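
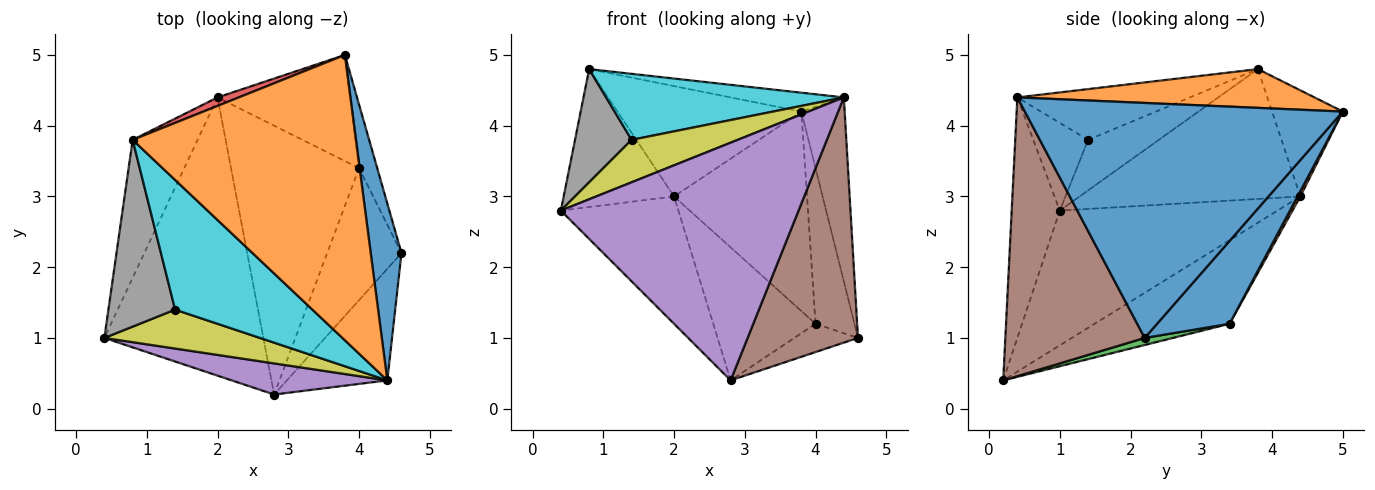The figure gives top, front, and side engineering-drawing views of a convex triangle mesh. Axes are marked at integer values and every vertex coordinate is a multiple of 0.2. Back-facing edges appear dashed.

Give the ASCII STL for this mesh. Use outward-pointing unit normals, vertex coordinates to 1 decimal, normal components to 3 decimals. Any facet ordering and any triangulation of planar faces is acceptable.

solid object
 facet normal 0.983 0.134 0.129
  outer loop
   vertex 4.4 0.4 4.4
   vertex 4.6 2.2 1.0
   vertex 3.8 5.0 4.2
  endloop
 endfacet
 facet normal 0.171 0.065 0.983
  outer loop
   vertex 4.4 0.4 4.4
   vertex 3.8 5.0 4.2
   vertex 0.8 3.8 4.8
  endloop
 endfacet
 facet normal -0.816 0.408 -0.408
  outer loop
   vertex 2.0 4.4 3.0
   vertex 0.4 1.0 2.8
   vertex 0.8 3.8 4.8
  endloop
 endfacet
 facet normal -0.358 0.931 0.072
  outer loop
   vertex 2.0 4.4 3.0
   vertex 0.8 3.8 4.8
   vertex 3.8 5.0 4.2
  endloop
 endfacet
 facet normal -0.197 -0.972 0.127
  outer loop
   vertex 2.8 0.2 0.4
   vertex 4.4 0.4 4.4
   vertex 0.4 1.0 2.8
  endloop
 endfacet
 facet normal 0.754 -0.597 -0.272
  outer loop
   vertex 2.8 0.2 0.4
   vertex 4.6 2.2 1.0
   vertex 4.4 0.4 4.4
  endloop
 endfacet
 facet normal -0.610 0.330 -0.720
  outer loop
   vertex 2.8 0.2 0.4
   vertex 0.4 1.0 2.8
   vertex 2.0 4.4 3.0
  endloop
 endfacet
 facet normal -0.544 -0.435 0.718
  outer loop
   vertex 1.4 1.4 3.8
   vertex 0.8 3.8 4.8
   vertex 0.4 1.0 2.8
  endloop
 endfacet
 facet normal -0.356 -0.689 0.631
  outer loop
   vertex 1.4 1.4 3.8
   vertex 0.4 1.0 2.8
   vertex 4.4 0.4 4.4
  endloop
 endfacet
 facet normal -0.313 -0.431 0.846
  outer loop
   vertex 1.4 1.4 3.8
   vertex 4.4 0.4 4.4
   vertex 0.8 3.8 4.8
  endloop
 endfacet
 facet normal 0.865 0.464 -0.190
  outer loop
   vertex 4.0 3.4 1.2
   vertex 3.8 5.0 4.2
   vertex 4.6 2.2 1.0
  endloop
 endfacet
 facet normal 0.019 0.883 -0.470
  outer loop
   vertex 4.0 3.4 1.2
   vertex 2.0 4.4 3.0
   vertex 3.8 5.0 4.2
  endloop
 endfacet
 facet normal 0.093 0.209 -0.974
  outer loop
   vertex 4.0 3.4 1.2
   vertex 4.6 2.2 1.0
   vertex 2.8 0.2 0.4
  endloop
 endfacet
 facet normal -0.505 0.383 -0.774
  outer loop
   vertex 4.0 3.4 1.2
   vertex 2.8 0.2 0.4
   vertex 2.0 4.4 3.0
  endloop
 endfacet
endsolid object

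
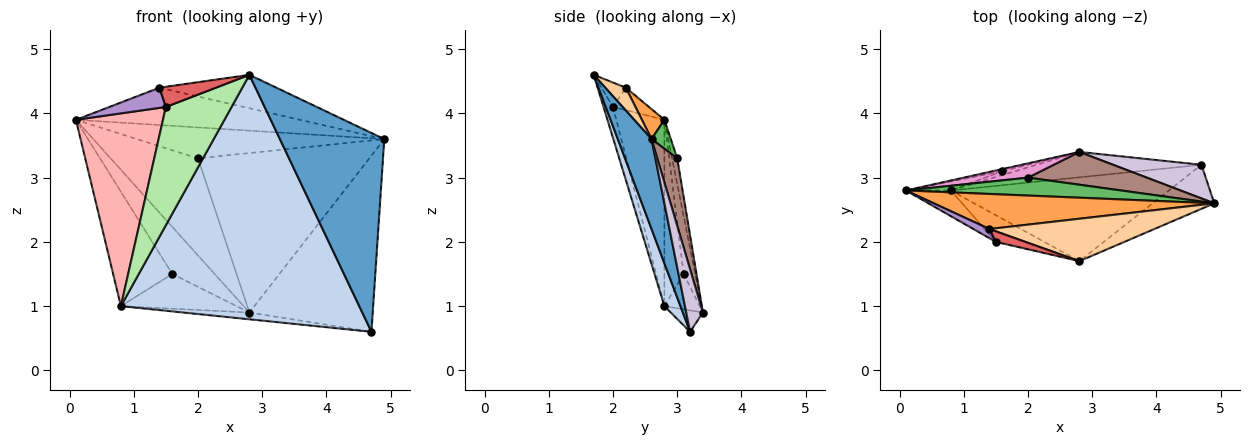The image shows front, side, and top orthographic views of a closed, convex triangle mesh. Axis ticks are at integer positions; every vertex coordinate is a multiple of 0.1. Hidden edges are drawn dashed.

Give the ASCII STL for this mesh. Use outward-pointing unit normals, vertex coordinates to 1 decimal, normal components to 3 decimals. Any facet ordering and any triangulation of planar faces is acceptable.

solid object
 facet normal 0.301 -0.931 -0.206
  outer loop
   vertex 4.7 3.2 0.6
   vertex 4.9 2.6 3.6
   vertex 2.8 1.7 4.6
  endloop
 endfacet
 facet normal 0.064 -0.944 -0.324
  outer loop
   vertex 0.8 2.8 1.0
   vertex 4.7 3.2 0.6
   vertex 2.8 1.7 4.6
  endloop
 endfacet
 facet normal 0.073 0.727 0.683
  outer loop
   vertex 1.4 2.2 4.4
   vertex 4.9 2.6 3.6
   vertex 0.1 2.8 3.9
  endloop
 endfacet
 facet normal 0.108 0.615 0.781
  outer loop
   vertex 1.4 2.2 4.4
   vertex 2.8 1.7 4.6
   vertex 4.9 2.6 3.6
  endloop
 endfacet
 facet normal 0.067 0.863 0.501
  outer loop
   vertex 2.0 3.0 3.3
   vertex 0.1 2.8 3.9
   vertex 4.9 2.6 3.6
  endloop
 endfacet
 facet normal -0.139 -0.966 -0.218
  outer loop
   vertex 1.5 2.0 4.1
   vertex 0.8 2.8 1.0
   vertex 2.8 1.7 4.6
  endloop
 endfacet
 facet normal -0.357 -0.828 0.433
  outer loop
   vertex 1.5 2.0 4.1
   vertex 2.8 1.7 4.6
   vertex 1.4 2.2 4.4
  endloop
 endfacet
 facet normal -0.480 -0.869 -0.116
  outer loop
   vertex 1.5 2.0 4.1
   vertex 0.1 2.8 3.9
   vertex 0.8 2.8 1.0
  endloop
 endfacet
 facet normal -0.501 -0.788 0.358
  outer loop
   vertex 1.5 2.0 4.1
   vertex 1.4 2.2 4.4
   vertex 0.1 2.8 3.9
  endloop
 endfacet
 facet normal 0.132 0.974 0.186
  outer loop
   vertex 2.8 3.4 0.9
   vertex 4.9 2.6 3.6
   vertex 4.7 3.2 0.6
  endloop
 endfacet
 facet normal 0.114 0.973 0.200
  outer loop
   vertex 2.8 3.4 0.9
   vertex 2.0 3.0 3.3
   vertex 4.9 2.6 3.6
  endloop
 endfacet
 facet normal -0.125 0.255 -0.959
  outer loop
   vertex 2.8 3.4 0.9
   vertex 4.7 3.2 0.6
   vertex 0.8 2.8 1.0
  endloop
 endfacet
 facet normal -0.058 0.988 0.145
  outer loop
   vertex 2.8 3.4 0.9
   vertex 0.1 2.8 3.9
   vertex 2.0 3.0 3.3
  endloop
 endfacet
 facet normal -0.309 0.948 -0.075
  outer loop
   vertex 1.6 3.1 1.5
   vertex 0.8 2.8 1.0
   vertex 0.1 2.8 3.9
  endloop
 endfacet
 facet normal -0.263 0.964 -0.044
  outer loop
   vertex 1.6 3.1 1.5
   vertex 0.1 2.8 3.9
   vertex 2.8 3.4 0.9
  endloop
 endfacet
 facet normal -0.291 0.951 -0.106
  outer loop
   vertex 1.6 3.1 1.5
   vertex 2.8 3.4 0.9
   vertex 0.8 2.8 1.0
  endloop
 endfacet
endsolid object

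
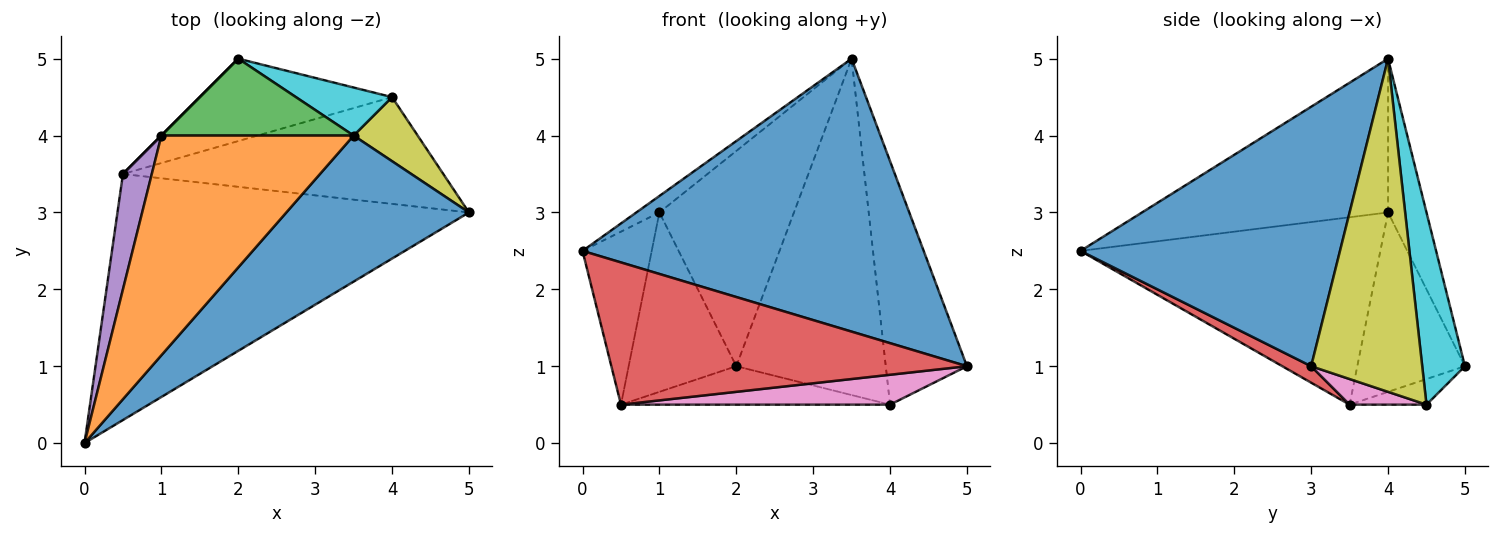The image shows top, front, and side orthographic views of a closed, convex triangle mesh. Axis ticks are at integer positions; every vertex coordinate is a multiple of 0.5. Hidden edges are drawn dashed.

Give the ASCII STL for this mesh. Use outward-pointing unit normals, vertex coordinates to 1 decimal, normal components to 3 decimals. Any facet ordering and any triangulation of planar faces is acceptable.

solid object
 facet normal 0.557 -0.732 0.392
  outer loop
   vertex 3.5 4.0 5.0
   vertex 0.0 0.0 2.5
   vertex 5.0 3.0 1.0
  endloop
 endfacet
 facet normal -0.624 0.058 0.780
  outer loop
   vertex 1.0 4.0 3.0
   vertex 0.0 0.0 2.5
   vertex 3.5 4.0 5.0
  endloop
 endfacet
 facet normal -0.260 0.909 0.325
  outer loop
   vertex 1.0 4.0 3.0
   vertex 3.5 4.0 5.0
   vertex 2.0 5.0 1.0
  endloop
 endfacet
 facet normal 0.041 -0.500 -0.865
  outer loop
   vertex 0.5 3.5 0.5
   vertex 5.0 3.0 1.0
   vertex 0.0 0.0 2.5
  endloop
 endfacet
 facet normal -0.964 0.222 0.148
  outer loop
   vertex 0.5 3.5 0.5
   vertex 0.0 0.0 2.5
   vertex 1.0 4.0 3.0
  endloop
 endfacet
 facet normal -0.707 0.707 0.000
  outer loop
   vertex 0.5 3.5 0.5
   vertex 1.0 4.0 3.0
   vertex 2.0 5.0 1.0
  endloop
 endfacet
 facet normal 0.077 -0.269 -0.960
  outer loop
   vertex 4.0 4.5 0.5
   vertex 5.0 3.0 1.0
   vertex 0.5 3.5 0.5
  endloop
 endfacet
 facet normal -0.120 0.420 -0.900
  outer loop
   vertex 4.0 4.5 0.5
   vertex 0.5 3.5 0.5
   vertex 2.0 5.0 1.0
  endloop
 endfacet
 facet normal 0.798 0.583 0.153
  outer loop
   vertex 4.0 4.5 0.5
   vertex 3.5 4.0 5.0
   vertex 5.0 3.0 1.0
  endloop
 endfacet
 facet normal 0.272 0.953 0.136
  outer loop
   vertex 4.0 4.5 0.5
   vertex 2.0 5.0 1.0
   vertex 3.5 4.0 5.0
  endloop
 endfacet
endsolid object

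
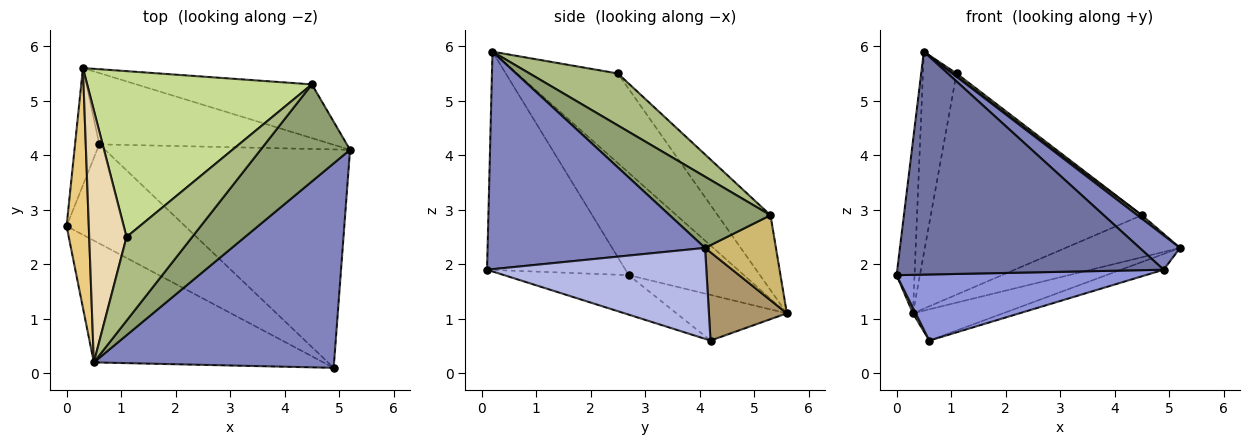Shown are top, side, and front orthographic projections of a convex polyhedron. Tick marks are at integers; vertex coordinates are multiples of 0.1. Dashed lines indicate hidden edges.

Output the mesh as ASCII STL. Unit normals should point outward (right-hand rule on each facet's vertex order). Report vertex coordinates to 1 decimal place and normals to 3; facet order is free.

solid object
 facet normal -0.415 -0.798 -0.436
  outer loop
   vertex 0.5 0.2 5.9
   vertex 0.0 2.7 1.8
   vertex 4.9 0.1 1.9
  endloop
 endfacet
 facet normal 0.666 -0.124 0.736
  outer loop
   vertex 0.5 0.2 5.9
   vertex 4.9 0.1 1.9
   vertex 5.2 4.1 2.3
  endloop
 endfacet
 facet normal -0.267 -0.535 -0.802
  outer loop
   vertex 0.6 4.2 0.6
   vertex 4.9 0.1 1.9
   vertex 0.0 2.7 1.8
  endloop
 endfacet
 facet normal 0.347 0.068 -0.935
  outer loop
   vertex 0.6 4.2 0.6
   vertex 5.2 4.1 2.3
   vertex 4.9 0.1 1.9
  endloop
 endfacet
 facet normal 0.622 -0.028 0.782
  outer loop
   vertex 4.5 5.3 2.9
   vertex 0.5 0.2 5.9
   vertex 5.2 4.1 2.3
  endloop
 endfacet
 facet normal 0.620 -0.026 0.784
  outer loop
   vertex 4.5 5.3 2.9
   vertex 1.1 2.5 5.5
   vertex 0.5 0.2 5.9
  endloop
 endfacet
 facet normal -0.196 0.784 0.588
  outer loop
   vertex 0.3 5.6 1.1
   vertex 1.1 2.5 5.5
   vertex 4.5 5.3 2.9
  endloop
 endfacet
 facet normal -0.883 -0.022 -0.469
  outer loop
   vertex 0.3 5.6 1.1
   vertex 0.6 4.2 0.6
   vertex 0.0 2.7 1.8
  endloop
 endfacet
 facet normal 0.328 0.379 -0.865
  outer loop
   vertex 0.3 5.6 1.1
   vertex 5.2 4.1 2.3
   vertex 0.6 4.2 0.6
  endloop
 endfacet
 facet normal 0.356 0.576 -0.736
  outer loop
   vertex 0.3 5.6 1.1
   vertex 4.5 5.3 2.9
   vertex 5.2 4.1 2.3
  endloop
 endfacet
 facet normal -0.966 0.151 0.210
  outer loop
   vertex 0.3 5.6 1.1
   vertex 0.0 2.7 1.8
   vertex 0.5 0.2 5.9
  endloop
 endfacet
 facet normal -0.882 0.294 0.368
  outer loop
   vertex 0.3 5.6 1.1
   vertex 0.5 0.2 5.9
   vertex 1.1 2.5 5.5
  endloop
 endfacet
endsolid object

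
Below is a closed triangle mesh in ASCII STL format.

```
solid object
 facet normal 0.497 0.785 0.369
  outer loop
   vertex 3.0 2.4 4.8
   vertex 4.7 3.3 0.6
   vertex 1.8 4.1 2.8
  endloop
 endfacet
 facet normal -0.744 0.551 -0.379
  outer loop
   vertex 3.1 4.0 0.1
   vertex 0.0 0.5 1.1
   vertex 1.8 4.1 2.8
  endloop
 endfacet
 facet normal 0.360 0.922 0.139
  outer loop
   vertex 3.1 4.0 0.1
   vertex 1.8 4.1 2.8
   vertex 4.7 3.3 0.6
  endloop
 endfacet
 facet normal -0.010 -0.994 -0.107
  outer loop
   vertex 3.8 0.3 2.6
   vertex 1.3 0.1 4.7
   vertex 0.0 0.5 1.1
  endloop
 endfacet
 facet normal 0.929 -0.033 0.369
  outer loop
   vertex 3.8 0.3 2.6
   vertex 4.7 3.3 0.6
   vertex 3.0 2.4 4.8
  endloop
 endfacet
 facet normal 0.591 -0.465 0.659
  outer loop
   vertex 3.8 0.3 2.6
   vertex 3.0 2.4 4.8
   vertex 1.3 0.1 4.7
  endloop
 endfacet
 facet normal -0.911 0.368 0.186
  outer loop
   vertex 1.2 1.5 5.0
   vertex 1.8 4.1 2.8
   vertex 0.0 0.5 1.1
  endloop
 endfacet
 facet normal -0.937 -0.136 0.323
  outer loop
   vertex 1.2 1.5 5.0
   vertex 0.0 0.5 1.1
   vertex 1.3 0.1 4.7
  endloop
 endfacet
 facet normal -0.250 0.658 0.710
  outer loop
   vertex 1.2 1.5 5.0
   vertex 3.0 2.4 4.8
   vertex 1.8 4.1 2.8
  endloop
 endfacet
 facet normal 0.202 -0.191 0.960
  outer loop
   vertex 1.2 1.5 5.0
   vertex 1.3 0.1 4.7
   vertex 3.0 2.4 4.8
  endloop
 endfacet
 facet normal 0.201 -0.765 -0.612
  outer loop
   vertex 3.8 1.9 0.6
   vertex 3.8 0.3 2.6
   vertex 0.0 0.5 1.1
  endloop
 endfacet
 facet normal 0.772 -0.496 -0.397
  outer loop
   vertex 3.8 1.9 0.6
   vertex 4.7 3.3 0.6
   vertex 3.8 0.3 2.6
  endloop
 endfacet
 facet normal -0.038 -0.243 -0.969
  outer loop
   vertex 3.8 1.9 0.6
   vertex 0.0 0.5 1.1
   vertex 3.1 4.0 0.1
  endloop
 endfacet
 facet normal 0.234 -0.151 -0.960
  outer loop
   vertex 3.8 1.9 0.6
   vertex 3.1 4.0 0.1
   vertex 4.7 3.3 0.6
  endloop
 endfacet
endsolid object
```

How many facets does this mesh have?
14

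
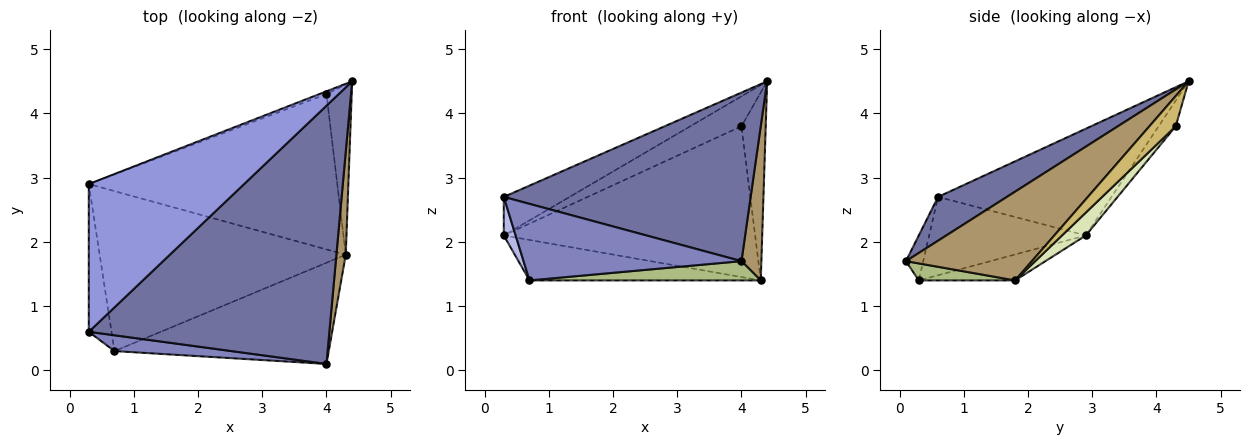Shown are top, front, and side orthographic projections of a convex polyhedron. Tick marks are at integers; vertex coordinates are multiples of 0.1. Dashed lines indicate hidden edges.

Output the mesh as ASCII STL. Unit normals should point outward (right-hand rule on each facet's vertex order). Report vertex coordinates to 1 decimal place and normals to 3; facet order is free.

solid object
 facet normal 0.151 -0.540 0.828
  outer loop
   vertex 4.0 0.1 1.7
   vertex 4.4 4.5 4.5
   vertex 0.3 0.6 2.7
  endloop
 endfacet
 facet normal -0.077 -0.976 0.201
  outer loop
   vertex 0.7 0.3 1.4
   vertex 4.0 0.1 1.7
   vertex 0.3 0.6 2.7
  endloop
 endfacet
 facet normal -0.554 0.210 0.806
  outer loop
   vertex 0.3 2.9 2.1
   vertex 0.3 0.6 2.7
   vertex 4.4 4.5 4.5
  endloop
 endfacet
 facet normal -0.958 -0.073 -0.278
  outer loop
   vertex 0.3 2.9 2.1
   vertex 0.7 0.3 1.4
   vertex 0.3 0.6 2.7
  endloop
 endfacet
 facet normal -0.316 0.944 -0.089
  outer loop
   vertex 4.0 4.3 3.8
   vertex 0.3 2.9 2.1
   vertex 4.4 4.5 4.5
  endloop
 endfacet
 facet normal 0.078 -0.187 -0.979
  outer loop
   vertex 4.3 1.8 1.4
   vertex 4.0 0.1 1.7
   vertex 0.7 0.3 1.4
  endloop
 endfacet
 facet normal -0.102 0.244 -0.964
  outer loop
   vertex 4.3 1.8 1.4
   vertex 0.7 0.3 1.4
   vertex 0.3 2.9 2.1
  endloop
 endfacet
 facet normal 0.066 0.695 -0.716
  outer loop
   vertex 4.3 1.8 1.4
   vertex 0.3 2.9 2.1
   vertex 4.0 4.3 3.8
  endloop
 endfacet
 facet normal 0.982 -0.155 0.103
  outer loop
   vertex 4.3 1.8 1.4
   vertex 4.4 4.5 4.5
   vertex 4.0 0.1 1.7
  endloop
 endfacet
 facet normal 0.627 0.577 -0.523
  outer loop
   vertex 4.3 1.8 1.4
   vertex 4.0 4.3 3.8
   vertex 4.4 4.5 4.5
  endloop
 endfacet
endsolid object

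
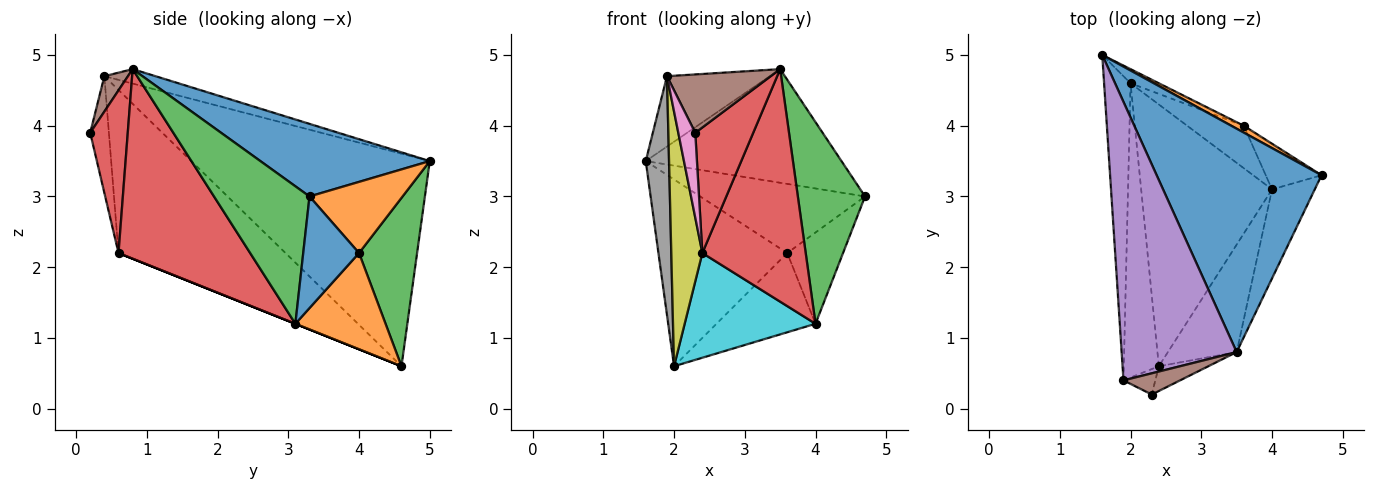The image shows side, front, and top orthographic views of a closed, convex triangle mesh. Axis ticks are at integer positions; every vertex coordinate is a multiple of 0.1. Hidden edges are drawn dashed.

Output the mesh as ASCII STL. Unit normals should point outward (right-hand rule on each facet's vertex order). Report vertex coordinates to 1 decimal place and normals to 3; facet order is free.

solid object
 facet normal 0.365 0.422 0.830
  outer loop
   vertex 3.5 0.8 4.8
   vertex 4.7 3.3 3.0
   vertex 1.6 5.0 3.5
  endloop
 endfacet
 facet normal 0.490 0.868 0.086
  outer loop
   vertex 3.6 4.0 2.2
   vertex 1.6 5.0 3.5
   vertex 4.7 3.3 3.0
  endloop
 endfacet
 facet normal 0.410 0.909 -0.069
  outer loop
   vertex 3.6 4.0 2.2
   vertex 2.0 4.6 0.6
   vertex 1.6 5.0 3.5
  endloop
 endfacet
 facet normal 0.536 -0.828 -0.163
  outer loop
   vertex 2.4 0.6 2.2
   vertex 3.5 0.8 4.8
   vertex 2.3 0.2 3.9
  endloop
 endfacet
 facet normal -0.121 0.243 0.962
  outer loop
   vertex 1.9 0.4 4.7
   vertex 3.5 0.8 4.8
   vertex 1.6 5.0 3.5
  endloop
 endfacet
 facet normal 0.209 -0.919 0.334
  outer loop
   vertex 1.9 0.4 4.7
   vertex 2.3 0.2 3.9
   vertex 3.5 0.8 4.8
  endloop
 endfacet
 facet normal -0.725 -0.659 -0.198
  outer loop
   vertex 1.9 0.4 4.7
   vertex 2.4 0.6 2.2
   vertex 2.3 0.2 3.9
  endloop
 endfacet
 facet normal -0.988 -0.096 -0.123
  outer loop
   vertex 1.9 0.4 4.7
   vertex 1.6 5.0 3.5
   vertex 2.0 4.6 0.6
  endloop
 endfacet
 facet normal -0.962 -0.179 -0.207
  outer loop
   vertex 1.9 0.4 4.7
   vertex 2.0 4.6 0.6
   vertex 2.4 0.6 2.2
  endloop
 endfacet
 facet normal 0.000 -0.371 -0.928
  outer loop
   vertex 4.0 3.1 1.2
   vertex 2.4 0.6 2.2
   vertex 2.0 4.6 0.6
  endloop
 endfacet
 facet normal 0.667 0.667 -0.333
  outer loop
   vertex 4.0 3.1 1.2
   vertex 3.6 4.0 2.2
   vertex 4.7 3.3 3.0
  endloop
 endfacet
 facet normal 0.626 0.687 -0.368
  outer loop
   vertex 4.0 3.1 1.2
   vertex 2.0 4.6 0.6
   vertex 3.6 4.0 2.2
  endloop
 endfacet
 facet normal 0.793 -0.558 -0.246
  outer loop
   vertex 4.0 3.1 1.2
   vertex 4.7 3.3 3.0
   vertex 3.5 0.8 4.8
  endloop
 endfacet
 facet normal 0.756 -0.594 -0.274
  outer loop
   vertex 4.0 3.1 1.2
   vertex 3.5 0.8 4.8
   vertex 2.4 0.6 2.2
  endloop
 endfacet
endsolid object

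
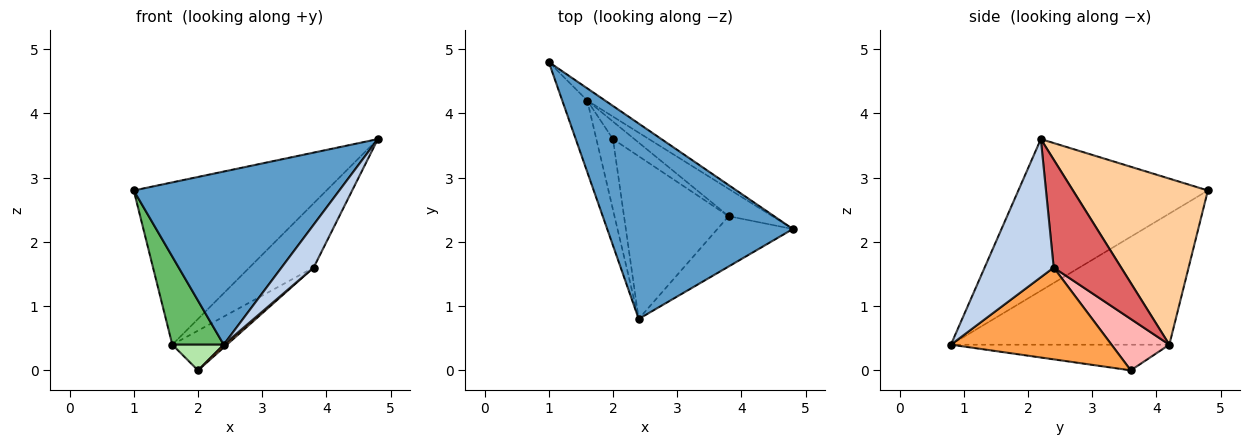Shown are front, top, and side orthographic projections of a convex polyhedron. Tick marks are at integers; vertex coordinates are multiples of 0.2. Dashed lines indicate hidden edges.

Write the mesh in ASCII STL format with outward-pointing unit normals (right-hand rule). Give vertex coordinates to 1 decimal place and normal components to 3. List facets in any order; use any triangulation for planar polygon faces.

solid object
 facet normal -0.522 -0.566 0.639
  outer loop
   vertex 2.4 0.8 0.4
   vertex 4.8 2.2 3.6
   vertex 1.0 4.8 2.8
  endloop
 endfacet
 facet normal 0.812 -0.378 -0.444
  outer loop
   vertex 3.8 2.4 1.6
   vertex 4.8 2.2 3.6
   vertex 2.4 0.8 0.4
  endloop
 endfacet
 facet normal 0.659 -0.013 -0.752
  outer loop
   vertex 3.8 2.4 1.6
   vertex 2.4 0.8 0.4
   vertex 2.0 3.6 0.0
  endloop
 endfacet
 facet normal 0.572 0.818 -0.061
  outer loop
   vertex 1.6 4.2 0.4
   vertex 1.0 4.8 2.8
   vertex 4.8 2.2 3.6
  endloop
 endfacet
 facet normal -0.957 -0.225 -0.183
  outer loop
   vertex 1.6 4.2 0.4
   vertex 2.4 0.8 0.4
   vertex 1.0 4.8 2.8
  endloop
 endfacet
 facet normal -0.824 -0.194 -0.533
  outer loop
   vertex 1.6 4.2 0.4
   vertex 2.0 3.6 0.0
   vertex 2.4 0.8 0.4
  endloop
 endfacet
 facet normal 0.695 0.662 -0.281
  outer loop
   vertex 1.6 4.2 0.4
   vertex 4.8 2.2 3.6
   vertex 3.8 2.4 1.6
  endloop
 endfacet
 facet normal 0.696 0.657 -0.290
  outer loop
   vertex 1.6 4.2 0.4
   vertex 3.8 2.4 1.6
   vertex 2.0 3.6 0.0
  endloop
 endfacet
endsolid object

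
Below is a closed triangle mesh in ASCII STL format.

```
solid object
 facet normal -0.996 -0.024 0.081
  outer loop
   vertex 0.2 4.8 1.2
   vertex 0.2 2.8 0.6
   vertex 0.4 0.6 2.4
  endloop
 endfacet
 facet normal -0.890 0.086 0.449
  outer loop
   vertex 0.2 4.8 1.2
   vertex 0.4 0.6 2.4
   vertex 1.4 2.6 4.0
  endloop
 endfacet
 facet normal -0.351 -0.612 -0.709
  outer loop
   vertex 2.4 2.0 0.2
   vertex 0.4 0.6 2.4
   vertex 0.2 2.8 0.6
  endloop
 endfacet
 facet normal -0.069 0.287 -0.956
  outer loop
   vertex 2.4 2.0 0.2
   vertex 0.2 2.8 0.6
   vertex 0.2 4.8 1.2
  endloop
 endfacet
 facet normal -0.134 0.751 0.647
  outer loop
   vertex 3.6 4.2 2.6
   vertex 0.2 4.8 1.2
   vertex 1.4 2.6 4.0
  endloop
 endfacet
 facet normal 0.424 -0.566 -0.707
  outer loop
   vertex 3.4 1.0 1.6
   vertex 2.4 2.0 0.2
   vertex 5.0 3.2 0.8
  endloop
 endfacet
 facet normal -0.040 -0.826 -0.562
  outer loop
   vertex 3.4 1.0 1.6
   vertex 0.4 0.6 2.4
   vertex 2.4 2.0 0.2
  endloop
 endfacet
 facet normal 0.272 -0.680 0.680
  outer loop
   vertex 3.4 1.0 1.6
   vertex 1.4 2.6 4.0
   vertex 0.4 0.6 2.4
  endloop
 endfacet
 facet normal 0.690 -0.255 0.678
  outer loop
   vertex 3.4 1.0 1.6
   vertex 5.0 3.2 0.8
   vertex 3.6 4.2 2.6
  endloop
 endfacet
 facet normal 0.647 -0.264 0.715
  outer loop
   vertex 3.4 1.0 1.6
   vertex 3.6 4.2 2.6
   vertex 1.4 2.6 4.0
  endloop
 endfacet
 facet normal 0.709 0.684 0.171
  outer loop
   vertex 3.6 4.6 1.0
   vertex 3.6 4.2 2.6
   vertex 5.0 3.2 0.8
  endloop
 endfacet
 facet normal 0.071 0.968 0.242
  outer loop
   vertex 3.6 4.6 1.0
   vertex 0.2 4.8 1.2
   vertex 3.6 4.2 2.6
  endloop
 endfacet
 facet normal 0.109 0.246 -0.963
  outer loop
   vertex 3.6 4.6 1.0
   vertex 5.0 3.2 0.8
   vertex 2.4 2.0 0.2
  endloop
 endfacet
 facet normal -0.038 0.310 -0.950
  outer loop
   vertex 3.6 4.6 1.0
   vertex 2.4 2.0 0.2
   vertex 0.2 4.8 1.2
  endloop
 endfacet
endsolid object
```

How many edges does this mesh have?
21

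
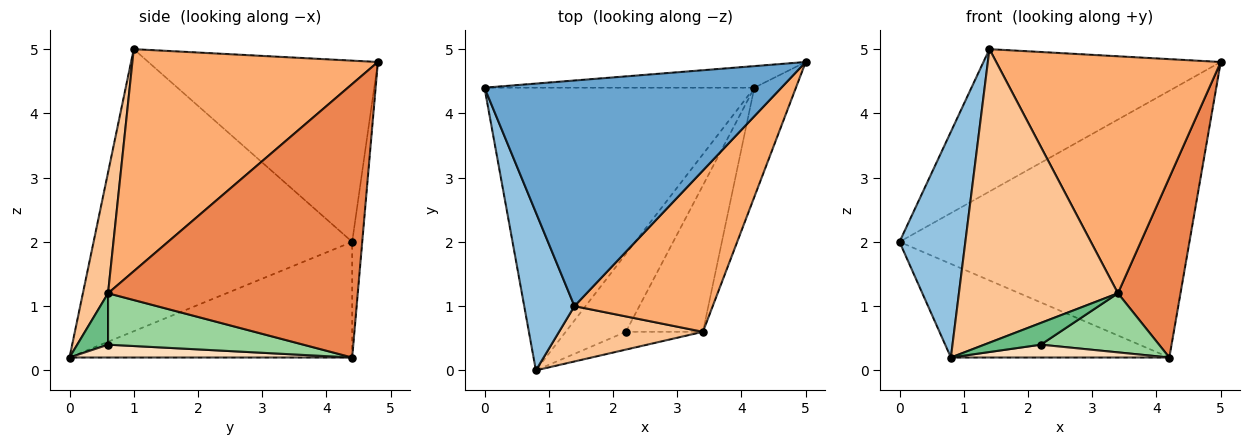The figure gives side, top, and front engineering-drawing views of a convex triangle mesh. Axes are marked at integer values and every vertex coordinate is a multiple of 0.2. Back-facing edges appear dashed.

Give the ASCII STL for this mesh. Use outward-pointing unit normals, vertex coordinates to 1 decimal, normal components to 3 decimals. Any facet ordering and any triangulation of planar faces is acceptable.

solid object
 facet normal -0.459 0.474 0.751
  outer loop
   vertex 1.4 1.0 5.0
   vertex 5.0 4.8 4.8
   vertex 0.0 4.4 2.0
  endloop
 endfacet
 facet normal -0.955 -0.243 0.170
  outer loop
   vertex 1.4 1.0 5.0
   vertex 0.0 4.4 2.0
   vertex 0.8 0.0 0.2
  endloop
 endfacet
 facet normal -0.035 0.996 -0.081
  outer loop
   vertex 4.2 4.4 0.2
   vertex 0.0 4.4 2.0
   vertex 5.0 4.8 4.8
  endloop
 endfacet
 facet normal -0.377 0.291 -0.879
  outer loop
   vertex 4.2 4.4 0.2
   vertex 0.8 0.0 0.2
   vertex 0.0 4.4 2.0
  endloop
 endfacet
 facet normal 0.960 -0.240 -0.146
  outer loop
   vertex 3.4 0.6 1.2
   vertex 4.2 4.4 0.2
   vertex 5.0 4.8 4.8
  endloop
 endfacet
 facet normal 0.671 -0.613 0.417
  outer loop
   vertex 3.4 0.6 1.2
   vertex 5.0 4.8 4.8
   vertex 1.4 1.0 5.0
  endloop
 endfacet
 facet normal 0.154 -0.971 0.183
  outer loop
   vertex 3.4 0.6 1.2
   vertex 1.4 1.0 5.0
   vertex 0.8 0.0 0.2
  endloop
 endfacet
 facet normal 0.206 -0.159 -0.965
  outer loop
   vertex 2.2 0.6 0.4
   vertex 0.8 0.0 0.2
   vertex 4.2 4.4 0.2
  endloop
 endfacet
 facet normal 0.389 -0.713 -0.583
  outer loop
   vertex 2.2 0.6 0.4
   vertex 3.4 0.6 1.2
   vertex 0.8 0.0 0.2
  endloop
 endfacet
 facet normal 0.526 -0.318 -0.789
  outer loop
   vertex 2.2 0.6 0.4
   vertex 4.2 4.4 0.2
   vertex 3.4 0.6 1.2
  endloop
 endfacet
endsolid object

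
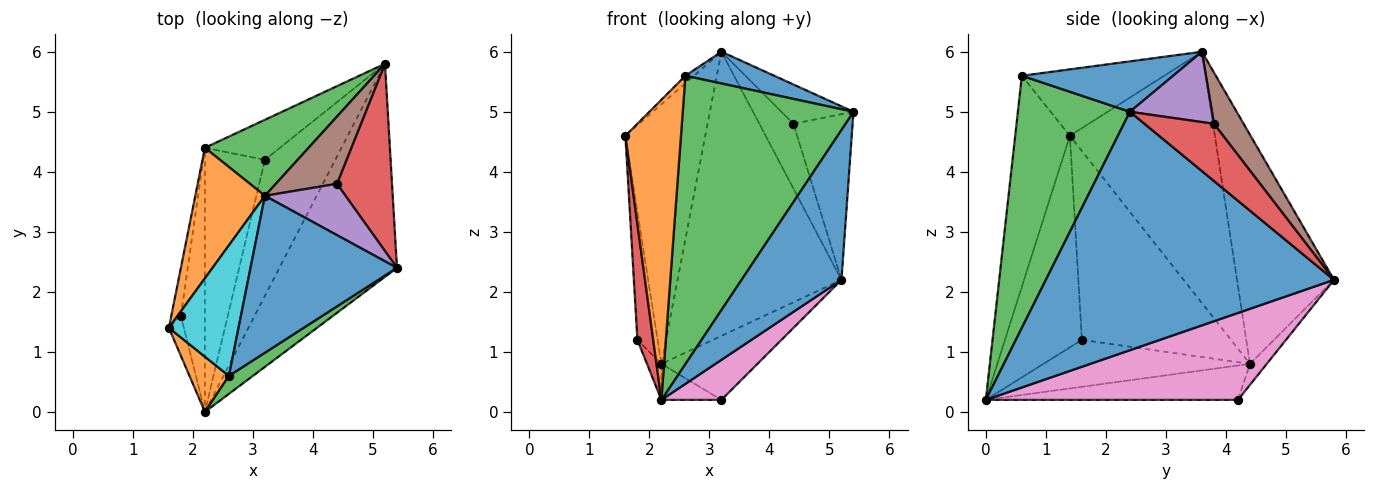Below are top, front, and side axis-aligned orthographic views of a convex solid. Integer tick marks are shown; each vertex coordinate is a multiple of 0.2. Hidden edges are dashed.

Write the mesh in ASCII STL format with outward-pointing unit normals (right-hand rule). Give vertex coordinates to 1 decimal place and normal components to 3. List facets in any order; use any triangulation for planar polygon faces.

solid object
 facet normal 0.856 -0.297 -0.422
  outer loop
   vertex 2.2 0.0 0.2
   vertex 5.2 5.8 2.2
   vertex 5.4 2.4 5.0
  endloop
 endfacet
 facet normal -0.851 0.469 0.236
  outer loop
   vertex 3.2 3.6 6.0
   vertex 2.2 4.4 0.8
   vertex 1.6 1.4 4.6
  endloop
 endfacet
 facet normal -0.496 0.839 0.224
  outer loop
   vertex 3.2 3.6 6.0
   vertex 5.2 5.8 2.2
   vertex 2.2 4.4 0.8
  endloop
 endfacet
 facet normal -0.977 -0.201 -0.069
  outer loop
   vertex 1.8 1.6 1.2
   vertex 2.2 0.0 0.2
   vertex 1.6 1.4 4.6
  endloop
 endfacet
 facet normal -0.990 0.134 -0.050
  outer loop
   vertex 1.8 1.6 1.2
   vertex 1.6 1.4 4.6
   vertex 2.2 4.4 0.8
  endloop
 endfacet
 facet normal -0.889 0.062 -0.455
  outer loop
   vertex 1.8 1.6 1.2
   vertex 2.2 4.4 0.8
   vertex 2.2 0.0 0.2
  endloop
 endfacet
 facet normal 0.764 -0.182 -0.619
  outer loop
   vertex 3.2 4.2 0.2
   vertex 5.2 5.8 2.2
   vertex 2.2 0.0 0.2
  endloop
 endfacet
 facet normal -0.147 0.839 -0.524
  outer loop
   vertex 3.2 4.2 0.2
   vertex 2.2 4.4 0.8
   vertex 5.2 5.8 2.2
  endloop
 endfacet
 facet normal -0.494 0.118 -0.862
  outer loop
   vertex 3.2 4.2 0.2
   vertex 2.2 0.0 0.2
   vertex 2.2 4.4 0.8
  endloop
 endfacet
 facet normal -0.690 0.042 0.723
  outer loop
   vertex 2.6 0.6 5.6
   vertex 3.2 3.6 6.0
   vertex 1.6 1.4 4.6
  endloop
 endfacet
 facet normal 0.320 -0.188 0.929
  outer loop
   vertex 2.6 0.6 5.6
   vertex 5.4 2.4 5.0
   vertex 3.2 3.6 6.0
  endloop
 endfacet
 facet normal -0.695 -0.707 0.130
  outer loop
   vertex 2.6 0.6 5.6
   vertex 1.6 1.4 4.6
   vertex 2.2 0.0 0.2
  endloop
 endfacet
 facet normal 0.548 -0.835 0.052
  outer loop
   vertex 2.6 0.6 5.6
   vertex 2.2 0.0 0.2
   vertex 5.4 2.4 5.0
  endloop
 endfacet
 facet normal 0.614 0.523 0.591
  outer loop
   vertex 4.4 3.8 4.8
   vertex 5.4 2.4 5.0
   vertex 5.2 5.8 2.2
  endloop
 endfacet
 facet normal 0.569 0.500 0.653
  outer loop
   vertex 4.4 3.8 4.8
   vertex 3.2 3.6 6.0
   vertex 5.4 2.4 5.0
  endloop
 endfacet
 facet normal 0.517 0.594 0.616
  outer loop
   vertex 4.4 3.8 4.8
   vertex 5.2 5.8 2.2
   vertex 3.2 3.6 6.0
  endloop
 endfacet
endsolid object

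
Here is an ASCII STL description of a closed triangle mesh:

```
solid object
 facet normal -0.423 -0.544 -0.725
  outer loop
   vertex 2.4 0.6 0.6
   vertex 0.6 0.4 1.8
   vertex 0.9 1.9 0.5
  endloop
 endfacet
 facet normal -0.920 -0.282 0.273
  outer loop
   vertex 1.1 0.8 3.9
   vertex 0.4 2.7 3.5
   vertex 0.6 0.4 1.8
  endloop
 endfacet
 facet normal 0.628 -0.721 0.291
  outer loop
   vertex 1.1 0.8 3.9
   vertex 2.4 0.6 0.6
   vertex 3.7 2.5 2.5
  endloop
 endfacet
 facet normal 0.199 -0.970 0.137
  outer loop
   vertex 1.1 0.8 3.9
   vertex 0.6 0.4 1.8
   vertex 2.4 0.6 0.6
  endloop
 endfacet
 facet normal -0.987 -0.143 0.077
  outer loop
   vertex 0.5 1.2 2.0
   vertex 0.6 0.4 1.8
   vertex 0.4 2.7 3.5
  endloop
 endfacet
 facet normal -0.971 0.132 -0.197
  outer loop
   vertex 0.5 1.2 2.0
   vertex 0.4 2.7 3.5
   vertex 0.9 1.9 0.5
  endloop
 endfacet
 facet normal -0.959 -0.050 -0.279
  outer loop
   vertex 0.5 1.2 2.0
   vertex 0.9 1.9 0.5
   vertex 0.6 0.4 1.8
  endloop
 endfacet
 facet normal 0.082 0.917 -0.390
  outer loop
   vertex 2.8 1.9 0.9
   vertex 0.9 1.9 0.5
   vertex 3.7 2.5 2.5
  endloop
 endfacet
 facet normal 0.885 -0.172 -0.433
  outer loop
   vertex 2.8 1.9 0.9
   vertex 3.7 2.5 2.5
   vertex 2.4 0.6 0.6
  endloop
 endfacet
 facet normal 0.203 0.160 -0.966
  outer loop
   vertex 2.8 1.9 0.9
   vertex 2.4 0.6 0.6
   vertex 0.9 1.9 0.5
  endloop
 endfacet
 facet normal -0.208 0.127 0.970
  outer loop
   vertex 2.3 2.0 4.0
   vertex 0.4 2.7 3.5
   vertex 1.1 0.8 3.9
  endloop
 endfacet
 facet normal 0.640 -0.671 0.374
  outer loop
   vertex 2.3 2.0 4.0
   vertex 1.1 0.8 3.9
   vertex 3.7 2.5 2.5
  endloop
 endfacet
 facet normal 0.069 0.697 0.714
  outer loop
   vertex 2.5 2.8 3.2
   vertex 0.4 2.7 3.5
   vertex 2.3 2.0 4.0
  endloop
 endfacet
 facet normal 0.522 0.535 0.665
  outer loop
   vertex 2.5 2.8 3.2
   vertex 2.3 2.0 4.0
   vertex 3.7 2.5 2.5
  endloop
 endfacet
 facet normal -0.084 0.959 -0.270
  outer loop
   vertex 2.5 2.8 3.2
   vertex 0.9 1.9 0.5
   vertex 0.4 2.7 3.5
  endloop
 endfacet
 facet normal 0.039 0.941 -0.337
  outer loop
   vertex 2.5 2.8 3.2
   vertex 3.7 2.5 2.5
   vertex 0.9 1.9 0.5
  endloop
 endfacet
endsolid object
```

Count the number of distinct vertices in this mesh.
10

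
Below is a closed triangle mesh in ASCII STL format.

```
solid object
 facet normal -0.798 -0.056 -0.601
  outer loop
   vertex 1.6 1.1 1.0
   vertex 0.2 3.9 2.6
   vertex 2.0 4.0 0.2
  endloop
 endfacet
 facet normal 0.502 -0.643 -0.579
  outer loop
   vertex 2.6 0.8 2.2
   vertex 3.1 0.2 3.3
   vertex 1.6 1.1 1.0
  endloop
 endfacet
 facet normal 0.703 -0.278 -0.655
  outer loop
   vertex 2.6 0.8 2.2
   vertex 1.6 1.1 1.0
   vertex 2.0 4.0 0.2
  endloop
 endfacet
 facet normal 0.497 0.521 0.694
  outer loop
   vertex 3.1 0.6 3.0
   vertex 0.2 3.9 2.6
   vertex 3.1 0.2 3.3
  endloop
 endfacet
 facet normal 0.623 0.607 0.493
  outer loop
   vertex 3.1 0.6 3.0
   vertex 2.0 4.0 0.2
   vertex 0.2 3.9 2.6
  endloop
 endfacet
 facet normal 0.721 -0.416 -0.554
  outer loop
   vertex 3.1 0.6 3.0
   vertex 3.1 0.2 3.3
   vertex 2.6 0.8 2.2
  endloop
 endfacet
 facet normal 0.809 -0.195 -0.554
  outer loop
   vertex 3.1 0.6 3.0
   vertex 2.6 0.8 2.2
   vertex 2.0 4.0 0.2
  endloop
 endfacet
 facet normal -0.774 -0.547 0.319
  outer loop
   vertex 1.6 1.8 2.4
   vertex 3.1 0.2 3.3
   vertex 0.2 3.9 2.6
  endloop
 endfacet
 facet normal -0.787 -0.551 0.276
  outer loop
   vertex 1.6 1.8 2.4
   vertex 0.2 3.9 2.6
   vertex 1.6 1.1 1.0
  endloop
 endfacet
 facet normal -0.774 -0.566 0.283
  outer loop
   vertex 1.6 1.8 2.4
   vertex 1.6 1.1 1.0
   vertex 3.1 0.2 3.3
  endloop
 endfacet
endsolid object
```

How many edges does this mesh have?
15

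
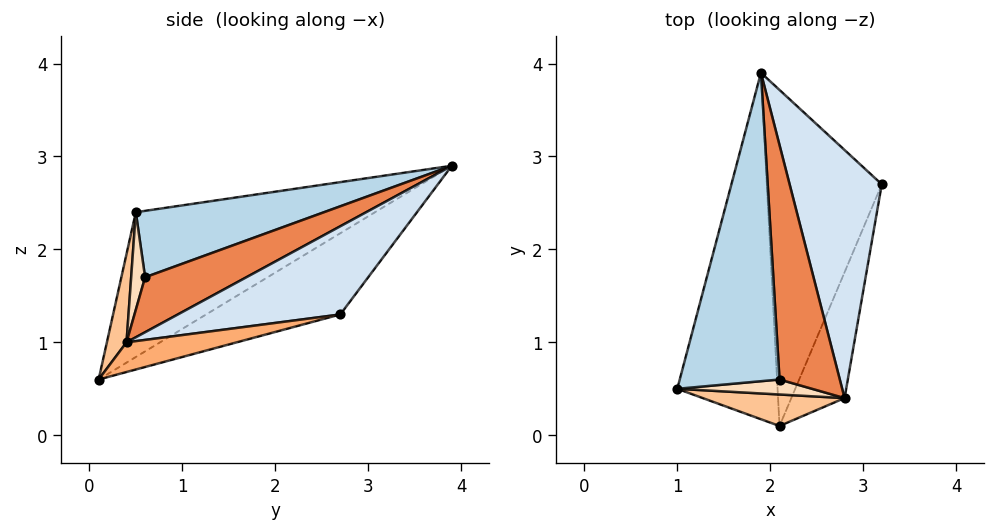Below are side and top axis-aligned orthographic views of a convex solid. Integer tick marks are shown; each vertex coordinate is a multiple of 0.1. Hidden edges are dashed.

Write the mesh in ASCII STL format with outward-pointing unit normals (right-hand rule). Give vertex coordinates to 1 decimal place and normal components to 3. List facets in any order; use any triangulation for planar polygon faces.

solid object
 facet normal -0.787 0.289 -0.545
  outer loop
   vertex 2.1 0.1 0.6
   vertex 1.0 0.5 2.4
   vertex 1.9 3.9 2.9
  endloop
 endfacet
 facet normal -0.523 0.421 -0.741
  outer loop
   vertex 2.1 0.1 0.6
   vertex 1.9 3.9 2.9
   vertex 3.2 2.7 1.3
  endloop
 endfacet
 facet normal 0.535 -0.260 0.804
  outer loop
   vertex 2.1 0.6 1.7
   vertex 1.9 3.9 2.9
   vertex 1.0 0.5 2.4
  endloop
 endfacet
 facet normal 0.676 -0.210 0.706
  outer loop
   vertex 2.8 0.4 1.0
   vertex 3.2 2.7 1.3
   vertex 1.9 3.9 2.9
  endloop
 endfacet
 facet normal 0.657 -0.222 0.720
  outer loop
   vertex 2.8 0.4 1.0
   vertex 1.9 3.9 2.9
   vertex 2.1 0.6 1.7
  endloop
 endfacet
 facet normal 0.486 0.029 -0.873
  outer loop
   vertex 2.8 0.4 1.0
   vertex 2.1 0.1 0.6
   vertex 3.2 2.7 1.3
  endloop
 endfacet
 facet normal 0.206 -0.921 0.331
  outer loop
   vertex 2.8 0.4 1.0
   vertex 1.0 0.5 2.4
   vertex 2.1 0.1 0.6
  endloop
 endfacet
 facet normal 0.462 -0.616 0.638
  outer loop
   vertex 2.8 0.4 1.0
   vertex 2.1 0.6 1.7
   vertex 1.0 0.5 2.4
  endloop
 endfacet
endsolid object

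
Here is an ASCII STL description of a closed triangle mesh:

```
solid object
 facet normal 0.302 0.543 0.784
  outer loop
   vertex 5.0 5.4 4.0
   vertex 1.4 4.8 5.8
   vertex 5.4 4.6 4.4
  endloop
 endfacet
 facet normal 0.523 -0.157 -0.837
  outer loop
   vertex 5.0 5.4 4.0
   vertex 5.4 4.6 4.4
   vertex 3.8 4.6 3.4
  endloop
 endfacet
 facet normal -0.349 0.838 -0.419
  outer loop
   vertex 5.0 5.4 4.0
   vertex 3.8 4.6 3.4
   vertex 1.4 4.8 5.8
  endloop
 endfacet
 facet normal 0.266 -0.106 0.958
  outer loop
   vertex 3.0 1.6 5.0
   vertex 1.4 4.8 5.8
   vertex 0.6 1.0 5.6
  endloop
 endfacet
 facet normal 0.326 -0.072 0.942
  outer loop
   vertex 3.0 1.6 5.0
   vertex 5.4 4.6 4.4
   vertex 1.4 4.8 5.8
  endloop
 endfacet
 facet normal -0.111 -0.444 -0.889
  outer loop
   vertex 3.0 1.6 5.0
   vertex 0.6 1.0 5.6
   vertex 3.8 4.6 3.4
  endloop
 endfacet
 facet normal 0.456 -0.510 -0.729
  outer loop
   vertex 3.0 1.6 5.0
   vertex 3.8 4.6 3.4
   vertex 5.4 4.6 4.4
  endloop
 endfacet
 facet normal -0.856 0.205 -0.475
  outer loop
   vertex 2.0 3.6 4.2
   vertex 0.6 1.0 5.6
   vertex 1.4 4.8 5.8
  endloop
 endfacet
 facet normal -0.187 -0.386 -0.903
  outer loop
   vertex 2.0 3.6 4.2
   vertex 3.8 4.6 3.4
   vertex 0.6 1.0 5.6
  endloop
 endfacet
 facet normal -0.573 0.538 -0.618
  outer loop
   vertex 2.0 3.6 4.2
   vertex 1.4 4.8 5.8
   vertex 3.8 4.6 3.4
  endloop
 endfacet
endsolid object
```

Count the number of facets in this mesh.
10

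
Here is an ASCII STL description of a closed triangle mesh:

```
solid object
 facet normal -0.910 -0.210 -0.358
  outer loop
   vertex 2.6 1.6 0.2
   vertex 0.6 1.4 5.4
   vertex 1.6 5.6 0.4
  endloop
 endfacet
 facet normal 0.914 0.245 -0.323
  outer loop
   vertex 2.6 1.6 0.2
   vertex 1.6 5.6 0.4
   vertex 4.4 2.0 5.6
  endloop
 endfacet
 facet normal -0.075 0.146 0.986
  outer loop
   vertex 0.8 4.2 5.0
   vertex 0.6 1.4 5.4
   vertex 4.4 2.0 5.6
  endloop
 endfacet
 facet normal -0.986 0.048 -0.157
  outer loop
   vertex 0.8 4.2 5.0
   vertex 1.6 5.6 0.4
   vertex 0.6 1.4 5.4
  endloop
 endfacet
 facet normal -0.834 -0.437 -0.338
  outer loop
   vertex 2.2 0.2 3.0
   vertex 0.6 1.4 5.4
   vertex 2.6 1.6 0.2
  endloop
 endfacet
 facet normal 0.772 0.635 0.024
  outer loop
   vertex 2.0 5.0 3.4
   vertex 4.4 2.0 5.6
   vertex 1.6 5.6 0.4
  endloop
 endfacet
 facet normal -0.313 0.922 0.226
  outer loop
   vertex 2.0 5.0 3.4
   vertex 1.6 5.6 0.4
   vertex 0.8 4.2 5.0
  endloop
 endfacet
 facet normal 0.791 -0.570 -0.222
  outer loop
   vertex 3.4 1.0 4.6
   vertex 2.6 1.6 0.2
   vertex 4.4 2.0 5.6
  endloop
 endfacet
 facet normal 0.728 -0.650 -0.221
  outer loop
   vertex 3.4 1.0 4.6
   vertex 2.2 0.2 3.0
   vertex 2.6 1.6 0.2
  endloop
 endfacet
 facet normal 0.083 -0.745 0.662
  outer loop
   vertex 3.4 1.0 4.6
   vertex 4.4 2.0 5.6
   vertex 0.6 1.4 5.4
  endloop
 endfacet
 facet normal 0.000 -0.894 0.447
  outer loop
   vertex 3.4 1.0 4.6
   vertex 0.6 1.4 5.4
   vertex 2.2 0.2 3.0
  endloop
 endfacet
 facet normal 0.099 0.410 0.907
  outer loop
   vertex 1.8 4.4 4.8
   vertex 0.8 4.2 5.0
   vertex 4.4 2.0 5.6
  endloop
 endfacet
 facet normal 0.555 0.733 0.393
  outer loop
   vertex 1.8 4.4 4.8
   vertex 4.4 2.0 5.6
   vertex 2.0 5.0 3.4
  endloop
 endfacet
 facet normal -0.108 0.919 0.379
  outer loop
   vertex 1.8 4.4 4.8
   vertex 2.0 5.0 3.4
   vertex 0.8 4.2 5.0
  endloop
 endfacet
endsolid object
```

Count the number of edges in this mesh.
21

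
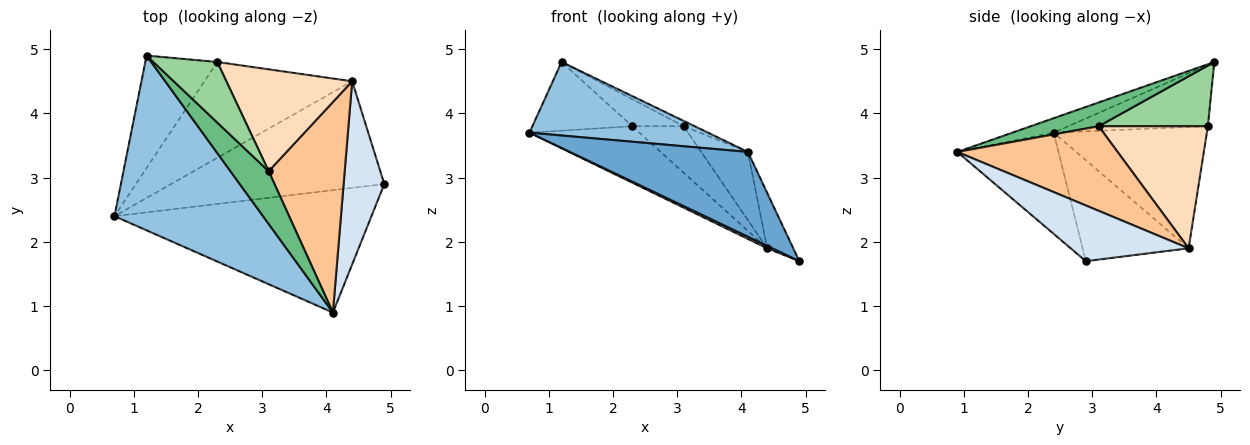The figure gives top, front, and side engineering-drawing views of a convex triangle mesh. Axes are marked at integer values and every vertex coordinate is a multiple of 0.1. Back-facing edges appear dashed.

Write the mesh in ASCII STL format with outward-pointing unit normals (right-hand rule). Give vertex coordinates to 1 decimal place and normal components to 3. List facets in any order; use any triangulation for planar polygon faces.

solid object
 facet normal -0.308 -0.542 -0.782
  outer loop
   vertex 4.1 0.9 3.4
   vertex 0.7 2.4 3.7
   vertex 4.9 2.9 1.7
  endloop
 endfacet
 facet normal -0.089 -0.386 0.918
  outer loop
   vertex 4.1 0.9 3.4
   vertex 1.2 4.9 4.8
   vertex 0.7 2.4 3.7
  endloop
 endfacet
 facet normal -0.428 -0.021 -0.904
  outer loop
   vertex 4.4 4.5 1.9
   vertex 4.9 2.9 1.7
   vertex 0.7 2.4 3.7
  endloop
 endfacet
 facet normal 0.795 0.176 0.581
  outer loop
   vertex 4.4 4.5 1.9
   vertex 4.1 0.9 3.4
   vertex 4.9 2.9 1.7
  endloop
 endfacet
 facet normal -0.589 0.421 -0.690
  outer loop
   vertex 2.3 4.8 3.8
   vertex 0.7 2.4 3.7
   vertex 1.2 4.9 4.8
  endloop
 endfacet
 facet normal -0.577 0.414 -0.704
  outer loop
   vertex 2.3 4.8 3.8
   vertex 4.4 4.5 1.9
   vertex 0.7 2.4 3.7
  endloop
 endfacet
 facet normal 0.727 0.212 0.653
  outer loop
   vertex 3.1 3.1 3.8
   vertex 4.1 0.9 3.4
   vertex 4.4 4.5 1.9
  endloop
 endfacet
 facet normal 0.662 0.311 0.682
  outer loop
   vertex 3.1 3.1 3.8
   vertex 4.4 4.5 1.9
   vertex 2.3 4.8 3.8
  endloop
 endfacet
 facet normal 0.526 0.085 0.846
  outer loop
   vertex 3.1 3.1 3.8
   vertex 1.2 4.9 4.8
   vertex 4.1 0.9 3.4
  endloop
 endfacet
 facet normal 0.655 0.308 0.690
  outer loop
   vertex 3.1 3.1 3.8
   vertex 2.3 4.8 3.8
   vertex 1.2 4.9 4.8
  endloop
 endfacet
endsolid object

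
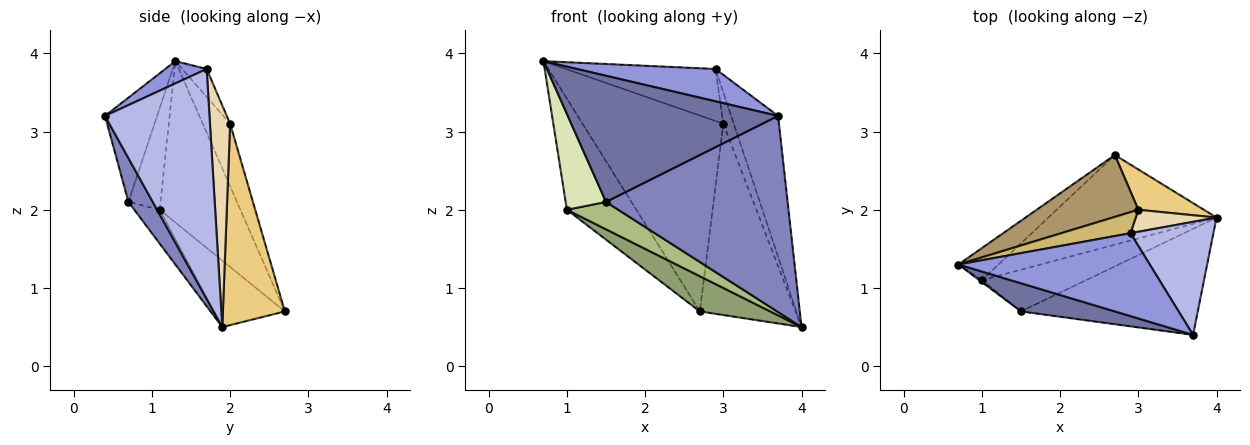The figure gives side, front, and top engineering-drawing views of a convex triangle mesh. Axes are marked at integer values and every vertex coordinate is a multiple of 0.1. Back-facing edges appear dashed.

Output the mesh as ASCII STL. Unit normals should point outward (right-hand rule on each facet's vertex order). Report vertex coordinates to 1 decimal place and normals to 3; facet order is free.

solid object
 facet normal -0.235 -0.949 0.212
  outer loop
   vertex 1.5 0.7 2.1
   vertex 3.7 0.4 3.2
   vertex 0.7 1.3 3.9
  endloop
 endfacet
 facet normal 0.117 -0.874 -0.472
  outer loop
   vertex 1.5 0.7 2.1
   vertex 4.0 1.9 0.5
   vertex 3.7 0.4 3.2
  endloop
 endfacet
 facet normal 0.108 -0.361 0.926
  outer loop
   vertex 2.9 1.7 3.8
   vertex 0.7 1.3 3.9
   vertex 3.7 0.4 3.2
  endloop
 endfacet
 facet normal 0.867 0.389 0.312
  outer loop
   vertex 2.9 1.7 3.8
   vertex 3.7 0.4 3.2
   vertex 4.0 1.9 0.5
  endloop
 endfacet
 facet normal -0.345 -0.343 -0.874
  outer loop
   vertex 1.0 1.1 2.0
   vertex 2.7 2.7 0.7
   vertex 4.0 1.9 0.5
  endloop
 endfacet
 facet normal -0.262 -0.529 -0.807
  outer loop
   vertex 1.0 1.1 2.0
   vertex 4.0 1.9 0.5
   vertex 1.5 0.7 2.1
  endloop
 endfacet
 facet normal -0.745 0.641 -0.185
  outer loop
   vertex 1.0 1.1 2.0
   vertex 0.7 1.3 3.9
   vertex 2.7 2.7 0.7
  endloop
 endfacet
 facet normal -0.623 -0.782 -0.016
  outer loop
   vertex 1.0 1.1 2.0
   vertex 1.5 0.7 2.1
   vertex 0.7 1.3 3.9
  endloop
 endfacet
 facet normal -0.182 0.938 0.296
  outer loop
   vertex 3.0 2.0 3.1
   vertex 2.7 2.7 0.7
   vertex 0.7 1.3 3.9
  endloop
 endfacet
 facet normal -0.150 0.916 0.371
  outer loop
   vertex 3.0 2.0 3.1
   vertex 0.7 1.3 3.9
   vertex 2.9 1.7 3.8
  endloop
 endfacet
 facet normal 0.535 0.826 0.174
  outer loop
   vertex 3.0 2.0 3.1
   vertex 4.0 1.9 0.5
   vertex 2.7 2.7 0.7
  endloop
 endfacet
 facet normal 0.845 0.437 0.308
  outer loop
   vertex 3.0 2.0 3.1
   vertex 2.9 1.7 3.8
   vertex 4.0 1.9 0.5
  endloop
 endfacet
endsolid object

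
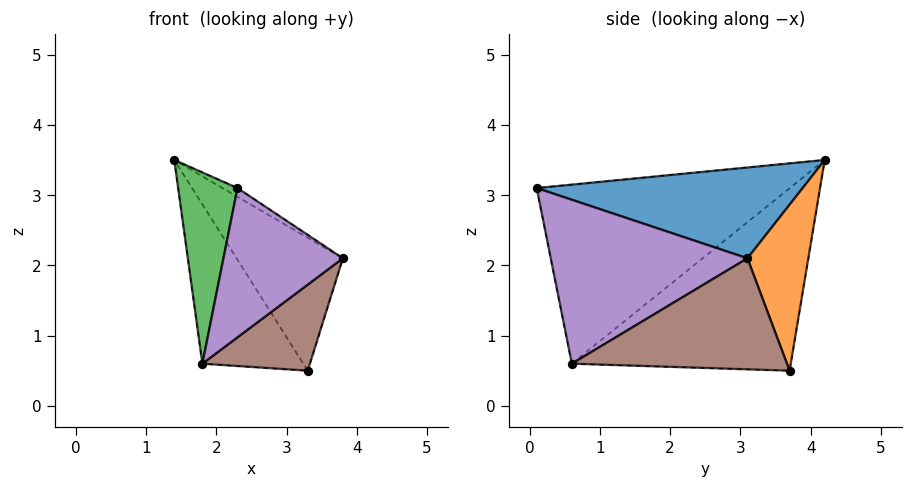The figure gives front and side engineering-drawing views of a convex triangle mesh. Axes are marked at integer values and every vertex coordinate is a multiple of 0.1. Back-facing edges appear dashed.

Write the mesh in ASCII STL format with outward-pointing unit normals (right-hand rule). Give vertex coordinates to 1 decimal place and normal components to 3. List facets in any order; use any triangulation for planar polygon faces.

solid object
 facet normal 0.514 0.029 0.858
  outer loop
   vertex 2.3 0.1 3.1
   vertex 3.8 3.1 2.1
   vertex 1.4 4.2 3.5
  endloop
 endfacet
 facet normal 0.490 0.855 0.168
  outer loop
   vertex 3.3 3.7 0.5
   vertex 1.4 4.2 3.5
   vertex 3.8 3.1 2.1
  endloop
 endfacet
 facet normal -0.963 -0.226 0.147
  outer loop
   vertex 1.8 0.6 0.6
   vertex 2.3 0.1 3.1
   vertex 1.4 4.2 3.5
  endloop
 endfacet
 facet normal -0.763 0.352 -0.542
  outer loop
   vertex 1.8 0.6 0.6
   vertex 1.4 4.2 3.5
   vertex 3.3 3.7 0.5
  endloop
 endfacet
 facet normal 0.824 -0.500 -0.265
  outer loop
   vertex 1.8 0.6 0.6
   vertex 3.8 3.1 2.1
   vertex 2.3 0.1 3.1
  endloop
 endfacet
 facet normal 0.816 -0.408 -0.408
  outer loop
   vertex 1.8 0.6 0.6
   vertex 3.3 3.7 0.5
   vertex 3.8 3.1 2.1
  endloop
 endfacet
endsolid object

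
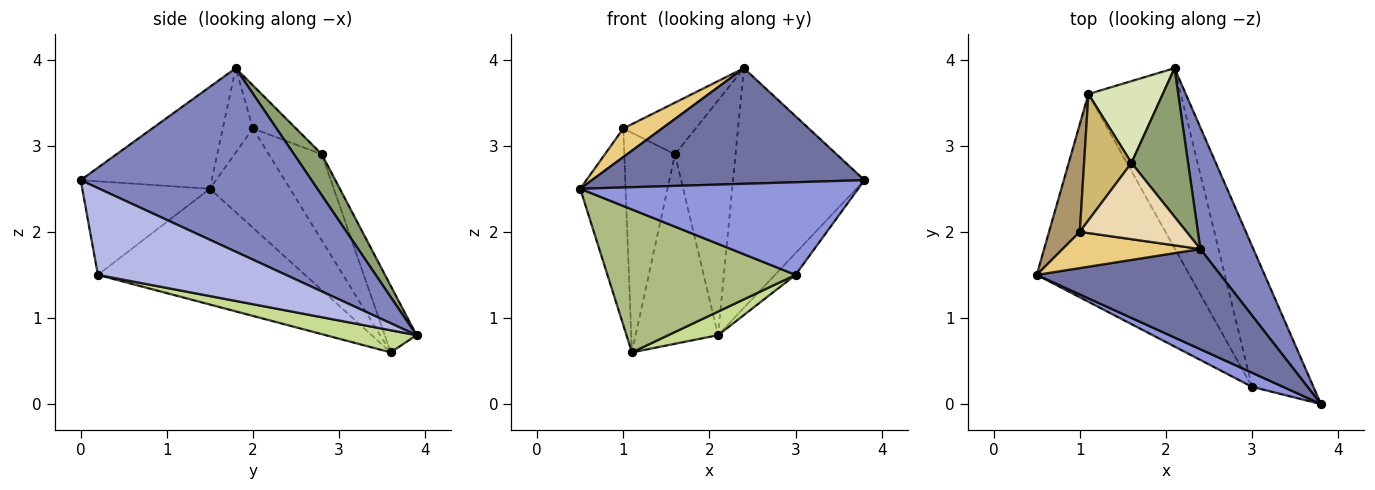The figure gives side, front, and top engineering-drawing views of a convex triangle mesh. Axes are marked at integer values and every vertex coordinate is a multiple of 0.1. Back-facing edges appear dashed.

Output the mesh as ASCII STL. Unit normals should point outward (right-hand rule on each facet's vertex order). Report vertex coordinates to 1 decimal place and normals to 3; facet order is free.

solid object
 facet normal -0.341 -0.710 0.616
  outer loop
   vertex 2.4 1.8 3.9
   vertex 0.5 1.5 2.5
   vertex 3.8 0.0 2.6
  endloop
 endfacet
 facet normal 0.843 0.480 0.243
  outer loop
   vertex 2.4 1.8 3.9
   vertex 3.8 0.0 2.6
   vertex 2.1 3.9 0.8
  endloop
 endfacet
 facet normal -0.413 -0.900 0.137
  outer loop
   vertex 3.0 0.2 1.5
   vertex 3.8 0.0 2.6
   vertex 0.5 1.5 2.5
  endloop
 endfacet
 facet normal 0.813 0.089 -0.575
  outer loop
   vertex 3.0 0.2 1.5
   vertex 2.1 3.9 0.8
   vertex 3.8 0.0 2.6
  endloop
 endfacet
 facet normal 0.361 0.788 0.499
  outer loop
   vertex 1.6 2.8 2.9
   vertex 2.4 1.8 3.9
   vertex 2.1 3.9 0.8
  endloop
 endfacet
 facet normal -0.530 -0.481 -0.699
  outer loop
   vertex 1.1 3.6 0.6
   vertex 3.0 0.2 1.5
   vertex 0.5 1.5 2.5
  endloop
 endfacet
 facet normal 0.231 -0.126 -0.965
  outer loop
   vertex 1.1 3.6 0.6
   vertex 2.1 3.9 0.8
   vertex 3.0 0.2 1.5
  endloop
 endfacet
 facet normal -0.334 0.865 0.374
  outer loop
   vertex 1.1 3.6 0.6
   vertex 1.6 2.8 2.9
   vertex 2.1 3.9 0.8
  endloop
 endfacet
 facet normal -0.840 0.476 0.260
  outer loop
   vertex 1.0 2.0 3.2
   vertex 1.1 3.6 0.6
   vertex 0.5 1.5 2.5
  endloop
 endfacet
 facet normal -0.672 0.642 0.369
  outer loop
   vertex 1.0 2.0 3.2
   vertex 1.6 2.8 2.9
   vertex 1.1 3.6 0.6
  endloop
 endfacet
 facet normal -0.434 -0.558 0.708
  outer loop
   vertex 1.0 2.0 3.2
   vertex 0.5 1.5 2.5
   vertex 2.4 1.8 3.9
  endloop
 endfacet
 facet normal -0.317 0.532 0.785
  outer loop
   vertex 1.0 2.0 3.2
   vertex 2.4 1.8 3.9
   vertex 1.6 2.8 2.9
  endloop
 endfacet
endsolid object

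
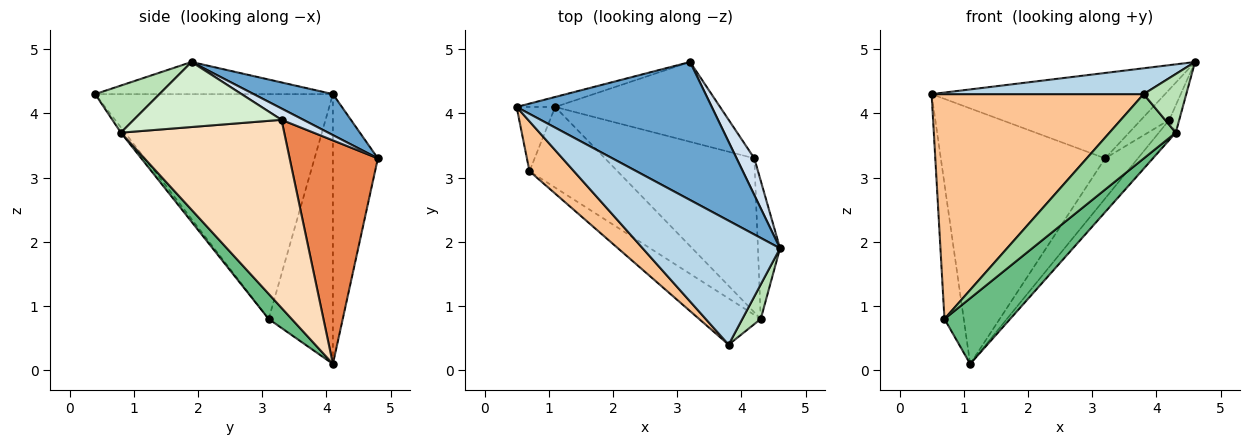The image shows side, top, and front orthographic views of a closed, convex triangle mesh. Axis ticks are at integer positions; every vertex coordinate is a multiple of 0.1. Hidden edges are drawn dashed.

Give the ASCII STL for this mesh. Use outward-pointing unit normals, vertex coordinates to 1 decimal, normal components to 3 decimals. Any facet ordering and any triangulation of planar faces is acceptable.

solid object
 facet normal 0.176 0.518 0.837
  outer loop
   vertex 3.2 4.8 3.3
   vertex 0.5 4.1 4.3
   vertex 4.6 1.9 4.8
  endloop
 endfacet
 facet normal -0.264 0.964 -0.038
  outer loop
   vertex 1.1 4.1 0.1
   vertex 0.5 4.1 4.3
   vertex 3.2 4.8 3.3
  endloop
 endfacet
 facet normal -0.223 -0.199 0.954
  outer loop
   vertex 3.8 0.4 4.3
   vertex 4.6 1.9 4.8
   vertex 0.5 4.1 4.3
  endloop
 endfacet
 facet normal 0.441 0.571 0.692
  outer loop
   vertex 4.2 3.3 3.9
   vertex 3.2 4.8 3.3
   vertex 4.6 1.9 4.8
  endloop
 endfacet
 facet normal 0.771 0.287 -0.569
  outer loop
   vertex 4.2 3.3 3.9
   vertex 1.1 4.1 0.1
   vertex 3.2 4.8 3.3
  endloop
 endfacet
 facet normal -0.949 0.285 -0.136
  outer loop
   vertex 0.7 3.1 0.8
   vertex 0.5 4.1 4.3
   vertex 1.1 4.1 0.1
  endloop
 endfacet
 facet normal -0.738 -0.658 0.146
  outer loop
   vertex 0.7 3.1 0.8
   vertex 3.8 0.4 4.3
   vertex 0.5 4.1 4.3
  endloop
 endfacet
 facet normal 0.781 0.081 -0.620
  outer loop
   vertex 4.3 0.8 3.7
   vertex 1.1 4.1 0.1
   vertex 4.2 3.3 3.9
  endloop
 endfacet
 facet normal 0.216 -0.616 -0.757
  outer loop
   vertex 4.3 0.8 3.7
   vertex 0.7 3.1 0.8
   vertex 1.1 4.1 0.1
  endloop
 endfacet
 facet normal -0.049 -0.812 -0.582
  outer loop
   vertex 4.3 0.8 3.7
   vertex 3.8 0.4 4.3
   vertex 0.7 3.1 0.8
  endloop
 endfacet
 facet normal 0.792 -0.526 0.310
  outer loop
   vertex 4.3 0.8 3.7
   vertex 4.6 1.9 4.8
   vertex 3.8 0.4 4.3
  endloop
 endfacet
 facet normal 0.945 0.063 -0.321
  outer loop
   vertex 4.3 0.8 3.7
   vertex 4.2 3.3 3.9
   vertex 4.6 1.9 4.8
  endloop
 endfacet
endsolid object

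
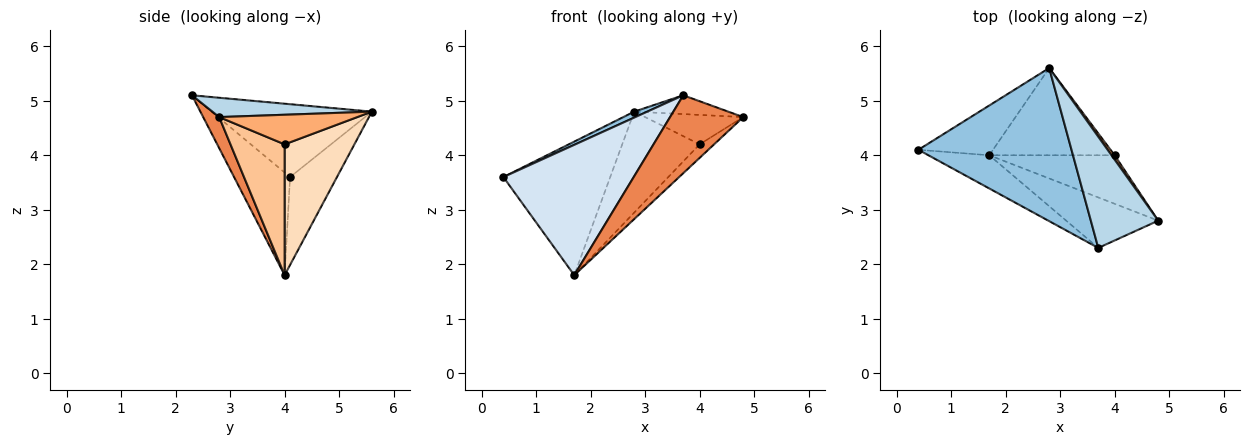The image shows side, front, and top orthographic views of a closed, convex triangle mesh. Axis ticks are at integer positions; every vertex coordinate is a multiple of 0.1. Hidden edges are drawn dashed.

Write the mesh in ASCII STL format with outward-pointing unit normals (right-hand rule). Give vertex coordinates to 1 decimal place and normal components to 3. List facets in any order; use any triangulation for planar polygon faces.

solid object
 facet normal -0.380 0.867 -0.323
  outer loop
   vertex 1.7 4.0 1.8
   vertex 0.4 4.1 3.6
   vertex 2.8 5.6 4.8
  endloop
 endfacet
 facet normal -0.429 -0.035 0.902
  outer loop
   vertex 3.7 2.3 5.1
   vertex 2.8 5.6 4.8
   vertex 0.4 4.1 3.6
  endloop
 endfacet
 facet normal 0.272 0.160 0.949
  outer loop
   vertex 3.7 2.3 5.1
   vertex 4.8 2.8 4.7
   vertex 2.8 5.6 4.8
  endloop
 endfacet
 facet normal -0.384 -0.895 -0.228
  outer loop
   vertex 3.7 2.3 5.1
   vertex 0.4 4.1 3.6
   vertex 1.7 4.0 1.8
  endloop
 endfacet
 facet normal 0.181 -0.825 -0.535
  outer loop
   vertex 3.7 2.3 5.1
   vertex 1.7 4.0 1.8
   vertex 4.8 2.8 4.7
  endloop
 endfacet
 facet normal 0.812 0.577 0.085
  outer loop
   vertex 4.0 4.0 4.2
   vertex 2.8 5.6 4.8
   vertex 4.8 2.8 4.7
  endloop
 endfacet
 facet normal 0.709 0.190 -0.679
  outer loop
   vertex 4.0 4.0 4.2
   vertex 4.8 2.8 4.7
   vertex 1.7 4.0 1.8
  endloop
 endfacet
 facet normal 0.564 0.625 -0.540
  outer loop
   vertex 4.0 4.0 4.2
   vertex 1.7 4.0 1.8
   vertex 2.8 5.6 4.8
  endloop
 endfacet
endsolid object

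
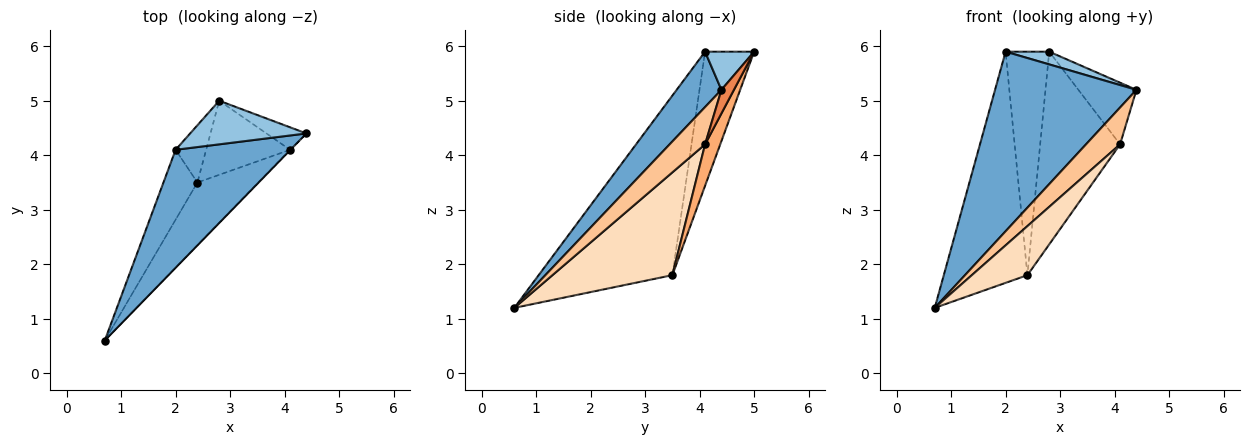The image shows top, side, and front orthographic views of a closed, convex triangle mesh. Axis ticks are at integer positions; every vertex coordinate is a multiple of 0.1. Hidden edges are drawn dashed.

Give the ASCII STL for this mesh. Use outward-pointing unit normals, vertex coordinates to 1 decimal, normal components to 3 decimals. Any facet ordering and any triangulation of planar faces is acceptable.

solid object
 facet normal 0.256 -0.808 0.531
  outer loop
   vertex 2.0 4.1 5.9
   vertex 0.7 0.6 1.2
   vertex 4.4 4.4 5.2
  endloop
 endfacet
 facet normal 0.300 -0.267 0.916
  outer loop
   vertex 2.0 4.1 5.9
   vertex 4.4 4.4 5.2
   vertex 2.8 5.0 5.9
  endloop
 endfacet
 facet normal -0.837 0.524 -0.158
  outer loop
   vertex 2.4 3.5 1.8
   vertex 0.7 0.6 1.2
   vertex 2.0 4.1 5.9
  endloop
 endfacet
 facet normal -0.737 0.655 -0.168
  outer loop
   vertex 2.4 3.5 1.8
   vertex 2.0 4.1 5.9
   vertex 2.8 5.0 5.9
  endloop
 endfacet
 facet normal 0.198 0.921 -0.336
  outer loop
   vertex 4.1 4.1 4.2
   vertex 2.8 5.0 5.9
   vertex 4.4 4.4 5.2
  endloop
 endfacet
 facet normal 0.174 0.919 -0.353
  outer loop
   vertex 4.1 4.1 4.2
   vertex 2.4 3.5 1.8
   vertex 2.8 5.0 5.9
  endloop
 endfacet
 facet normal 0.721 -0.693 -0.008
  outer loop
   vertex 4.1 4.1 4.2
   vertex 4.4 4.4 5.2
   vertex 0.7 0.6 1.2
  endloop
 endfacet
 facet normal 0.799 -0.371 -0.473
  outer loop
   vertex 4.1 4.1 4.2
   vertex 0.7 0.6 1.2
   vertex 2.4 3.5 1.8
  endloop
 endfacet
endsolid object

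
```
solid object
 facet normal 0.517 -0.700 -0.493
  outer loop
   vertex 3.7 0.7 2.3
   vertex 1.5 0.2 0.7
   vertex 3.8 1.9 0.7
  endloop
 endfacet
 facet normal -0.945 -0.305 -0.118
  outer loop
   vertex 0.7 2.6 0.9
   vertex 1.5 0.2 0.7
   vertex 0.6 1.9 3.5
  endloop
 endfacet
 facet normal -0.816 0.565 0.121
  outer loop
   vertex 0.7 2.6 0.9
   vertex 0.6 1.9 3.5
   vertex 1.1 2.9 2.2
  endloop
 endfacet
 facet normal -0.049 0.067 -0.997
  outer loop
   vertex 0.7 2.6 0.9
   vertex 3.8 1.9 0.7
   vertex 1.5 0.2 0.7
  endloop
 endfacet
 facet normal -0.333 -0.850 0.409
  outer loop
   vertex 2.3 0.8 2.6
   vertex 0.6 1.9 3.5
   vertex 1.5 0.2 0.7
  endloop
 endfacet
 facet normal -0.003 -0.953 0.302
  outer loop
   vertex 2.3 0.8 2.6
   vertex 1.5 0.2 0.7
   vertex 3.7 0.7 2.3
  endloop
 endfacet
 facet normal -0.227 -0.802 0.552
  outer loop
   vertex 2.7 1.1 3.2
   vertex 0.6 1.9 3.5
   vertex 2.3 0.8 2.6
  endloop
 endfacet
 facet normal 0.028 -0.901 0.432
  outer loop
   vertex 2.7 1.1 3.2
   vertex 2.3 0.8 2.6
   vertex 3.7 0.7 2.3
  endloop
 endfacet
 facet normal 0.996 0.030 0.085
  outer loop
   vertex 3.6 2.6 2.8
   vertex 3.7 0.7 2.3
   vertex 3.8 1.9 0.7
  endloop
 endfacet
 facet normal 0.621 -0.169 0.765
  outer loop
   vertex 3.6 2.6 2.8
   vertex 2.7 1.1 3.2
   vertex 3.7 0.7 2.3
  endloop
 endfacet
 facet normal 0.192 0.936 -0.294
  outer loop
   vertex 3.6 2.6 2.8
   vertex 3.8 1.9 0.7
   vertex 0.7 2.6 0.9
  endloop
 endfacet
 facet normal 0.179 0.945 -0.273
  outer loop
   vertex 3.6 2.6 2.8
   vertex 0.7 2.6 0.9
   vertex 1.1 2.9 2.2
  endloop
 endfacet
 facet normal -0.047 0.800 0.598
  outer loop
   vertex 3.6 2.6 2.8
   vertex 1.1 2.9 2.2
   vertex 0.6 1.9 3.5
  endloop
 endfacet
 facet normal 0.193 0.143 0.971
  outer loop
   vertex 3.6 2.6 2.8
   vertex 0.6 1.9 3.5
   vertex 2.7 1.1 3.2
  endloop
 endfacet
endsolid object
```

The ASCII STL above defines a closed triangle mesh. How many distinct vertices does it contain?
9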